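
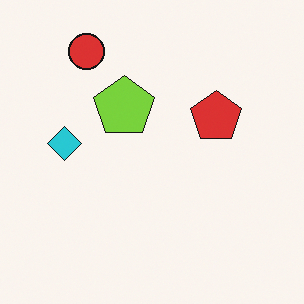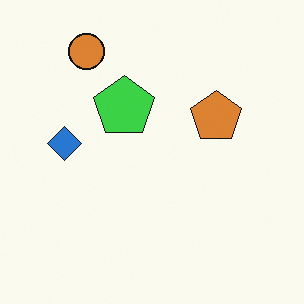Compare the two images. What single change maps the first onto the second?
This is the original image hue-shifted slightly.

Every shape's color has rotated by the same amount around the hue wheel — a uniform hue shift.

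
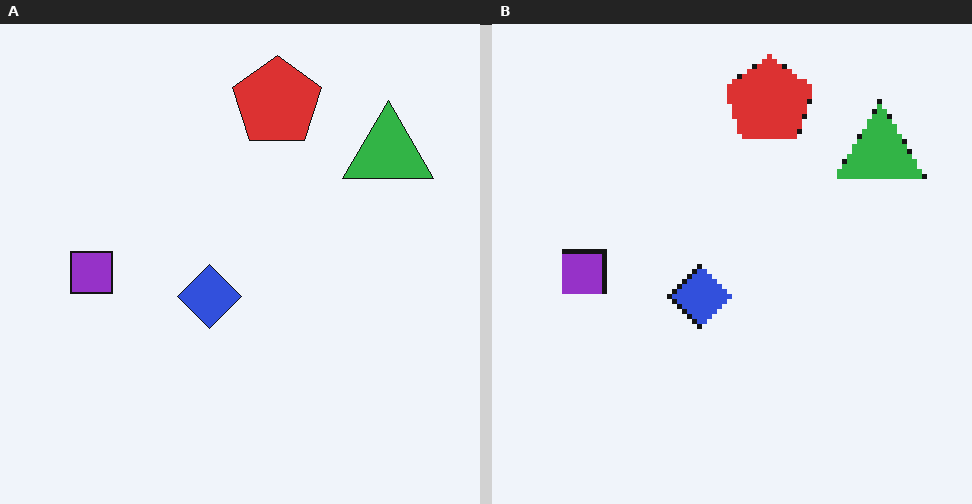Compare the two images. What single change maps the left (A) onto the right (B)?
Lightly pixelated (a mild mosaic effect).

Shapes are reduced to large square blocks; fine edges and outlines are lost — a downscale-then-upscale (mosaic) effect.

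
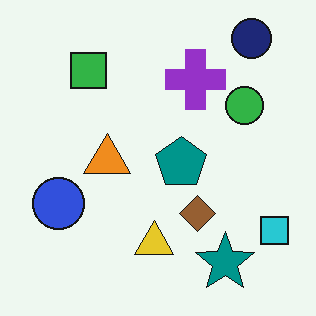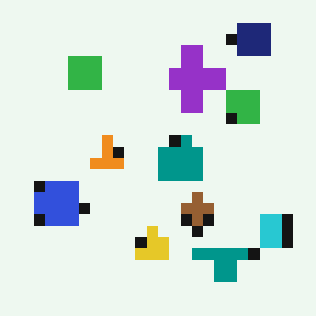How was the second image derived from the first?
It was heavily pixelated into large blocks.

Shapes are reduced to large square blocks; fine edges and outlines are lost — a downscale-then-upscale (mosaic) effect.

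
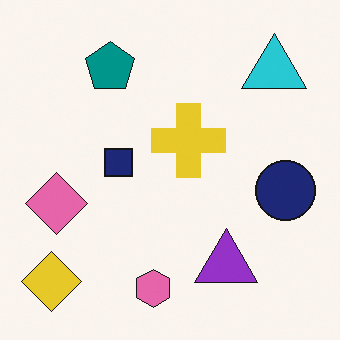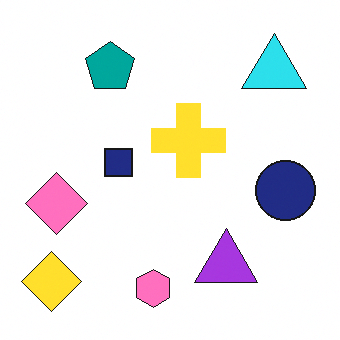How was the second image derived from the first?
The image was brightened a little.

Every pixel — background and shapes alike — is uniformly brightened.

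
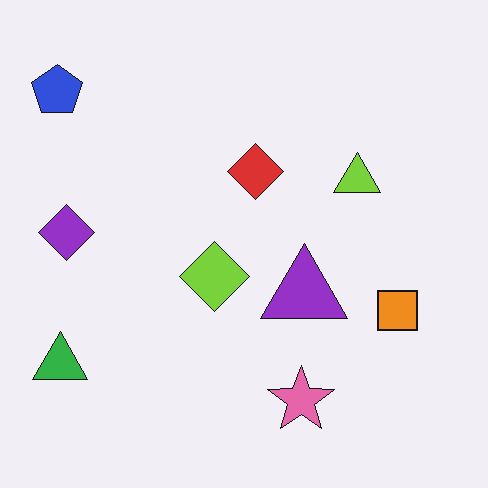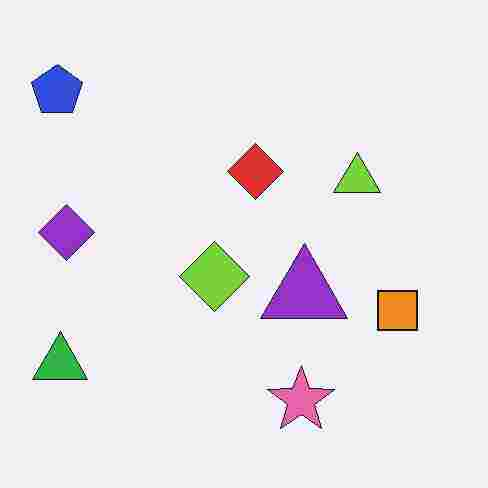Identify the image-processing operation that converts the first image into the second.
The image was degraded with heavy JPEG compression.

Blocky 8×8 compression artifacts appear around shape edges and the flat background shows ringing — characteristic JPEG degradation.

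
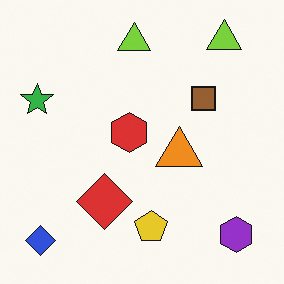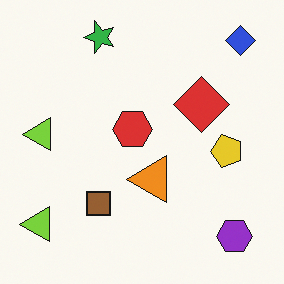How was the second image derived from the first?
The second image is the first transposed (reflected across the top-left ↔ bottom-right diagonal).

Shapes have swapped their row and column positions — what was in the top-right is now in the bottom-left — a diagonal reflection.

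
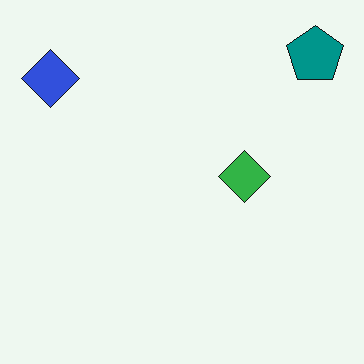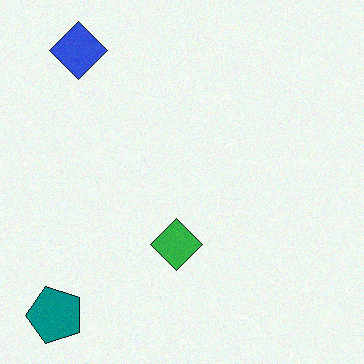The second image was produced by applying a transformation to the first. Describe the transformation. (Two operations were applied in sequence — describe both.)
This is the original image transposed (reflected across the top-left ↔ bottom-right diagonal), then degraded with subtle gaussian noise.

Shapes have swapped their row and column positions — what was in the top-right is now in the bottom-left — a diagonal reflection. Random speckle covers the whole image, including the flat background.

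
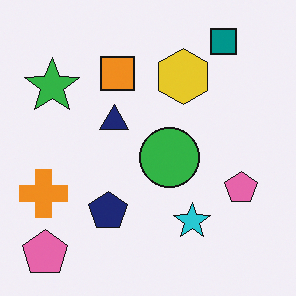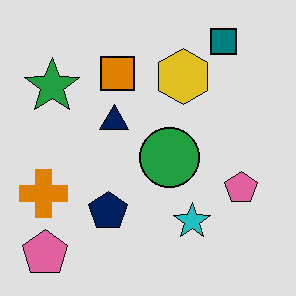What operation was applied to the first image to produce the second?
This is the original image moderately posterized.

Each flat color has snapped to a coarser quantized level — most visibly, the near-white background has dropped to a flat grey.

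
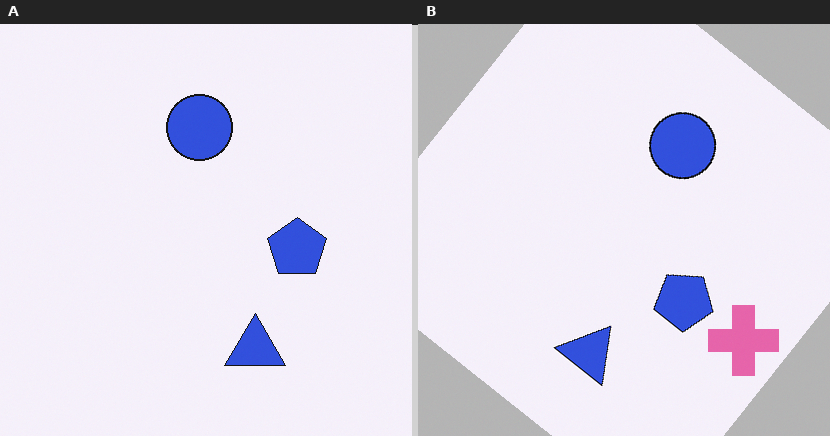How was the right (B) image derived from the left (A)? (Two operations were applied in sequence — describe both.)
The right (B) image is the left (A) rotated clockwise by a large amount — several tens of degrees, then overlaid with an additional pink cross.

Every shape is tilted by the same angle and the image corners show triangular fill wedges — a whole-image rotation by a non-right angle. A pink cross appears in the right (B) image that is absent from the left (A).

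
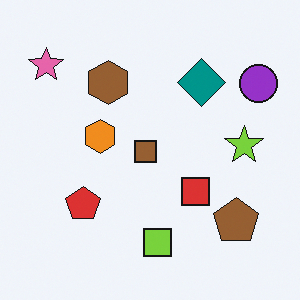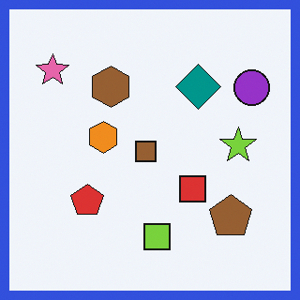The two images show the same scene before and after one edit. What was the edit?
Framed with a blue border.

A solid blue frame runs around the edge of the second image, with the content slightly shrunk inside it.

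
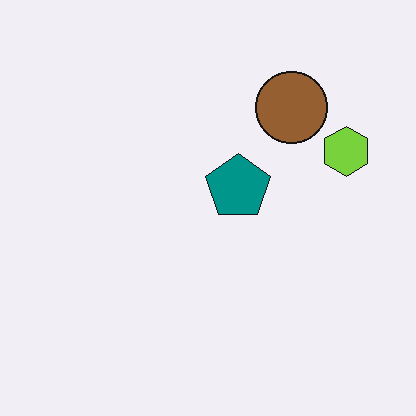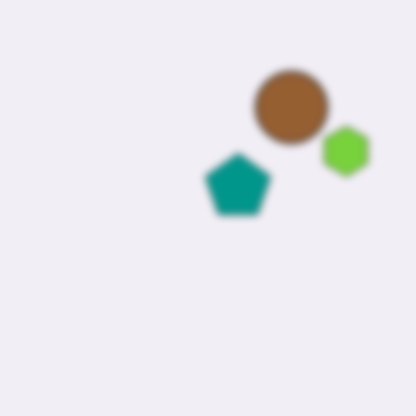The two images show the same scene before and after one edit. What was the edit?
This is the original image noticeably gaussian-blurred.

Shape edges and outlines are uniformly softened across the whole image.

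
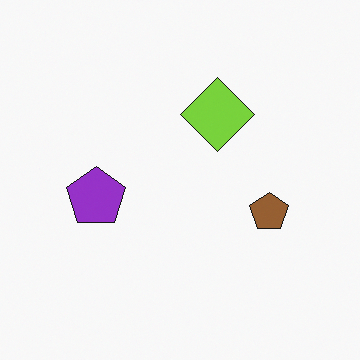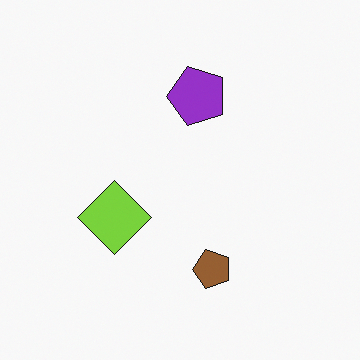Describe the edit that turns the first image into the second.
The transformation is: transposed (reflected across the top-left ↔ bottom-right diagonal).

Shapes have swapped their row and column positions — what was in the top-right is now in the bottom-left — a diagonal reflection.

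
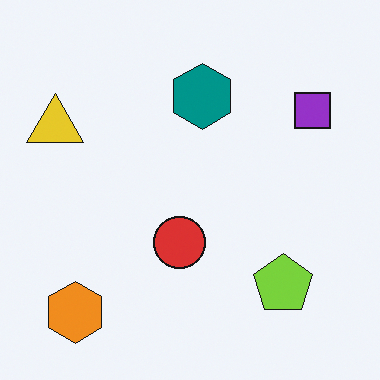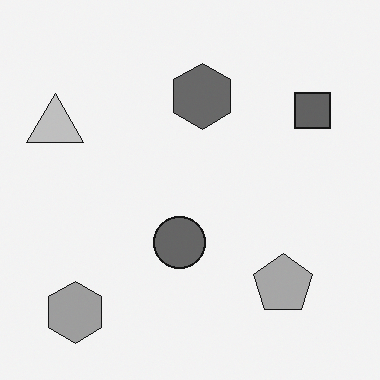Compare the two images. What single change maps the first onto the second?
The second image is the first converted to grayscale.

All color is removed — every shape is now a shade of grey.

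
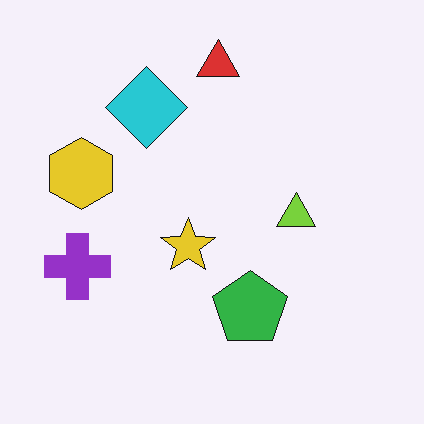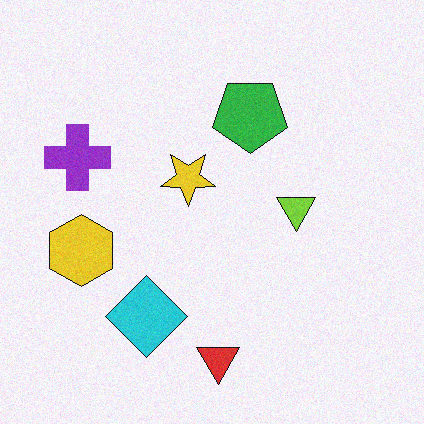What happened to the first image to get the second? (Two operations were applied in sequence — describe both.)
The second image is the first flipped vertically (top ↔ bottom), then degraded with light additive noise.

The red triangle is in the top of the first image and the bottom of the second — shapes on opposite sides of the horizontal midline have swapped in a mirror flip. Random speckle covers the whole image, including the flat background.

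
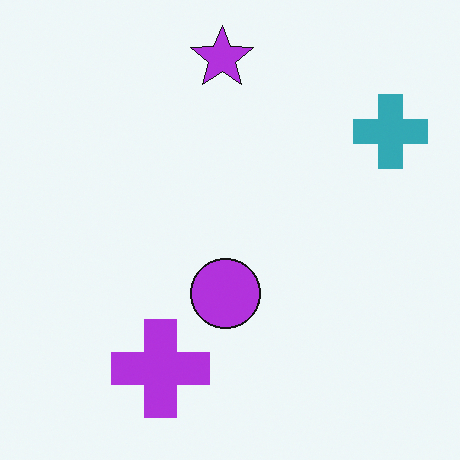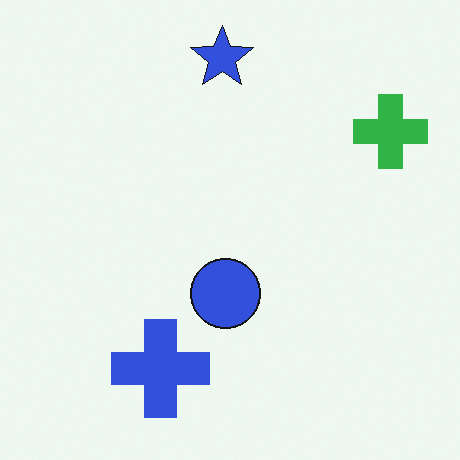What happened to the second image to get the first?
It was hue-shifted by a small amount.

Every shape's color has rotated by the same amount around the hue wheel — a uniform hue shift.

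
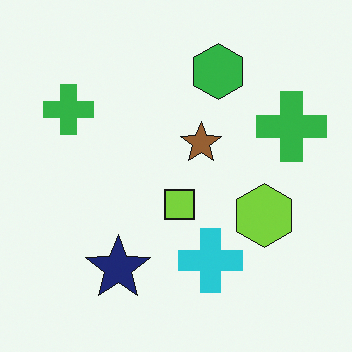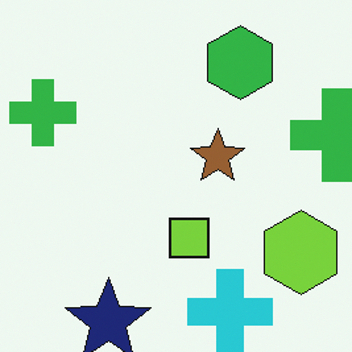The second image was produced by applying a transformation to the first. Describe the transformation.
The image was cropped slightly and scaled back up.

The visible shapes are larger and the field of view is narrower; shapes near the original edges may be partly or wholly outside the frame — a crop-and-rescale.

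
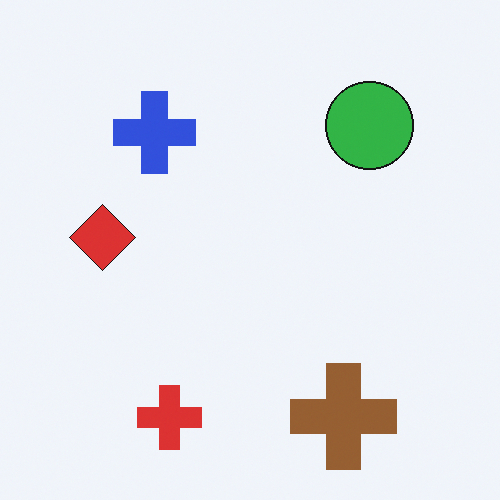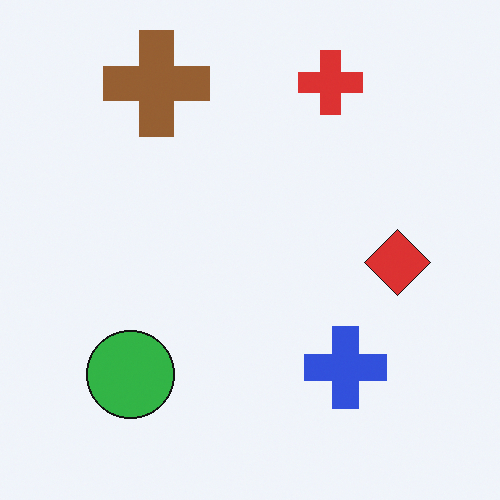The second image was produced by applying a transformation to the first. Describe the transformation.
Rotated 180°.

The brown cross sits in the bottom-right of the first image and the top-left of the second — consistent with a whole-image 180° rotation.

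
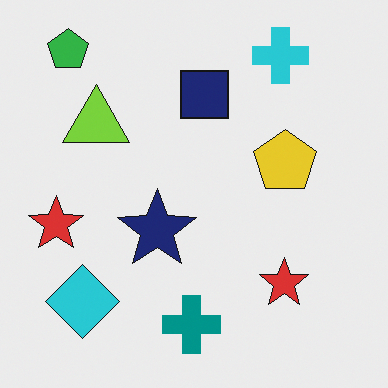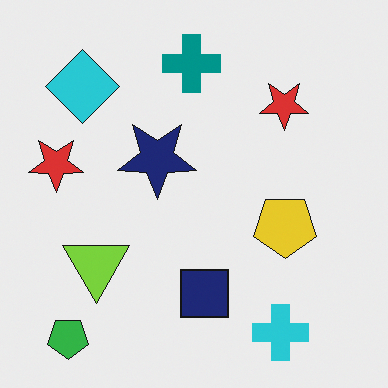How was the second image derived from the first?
It was flipped vertically (top ↔ bottom).

The green pentagon is in the top-left of the first image and the bottom-left of the second — shapes on opposite sides of the horizontal midline have swapped in a mirror flip.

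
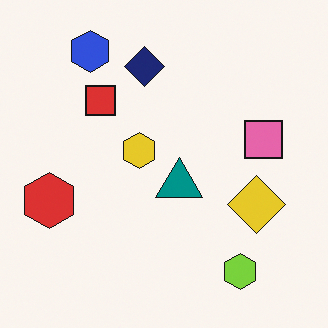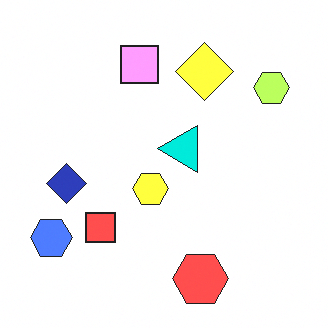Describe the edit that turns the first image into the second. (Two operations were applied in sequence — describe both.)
It was noticeably brightened, then rotated 90° counter-clockwise.

Every pixel — background and shapes alike — is uniformly brightened. The blue hexagon sits in the top-left of the first image and the bottom-left of the second — consistent with a whole-image 90° counter-clockwise rotation.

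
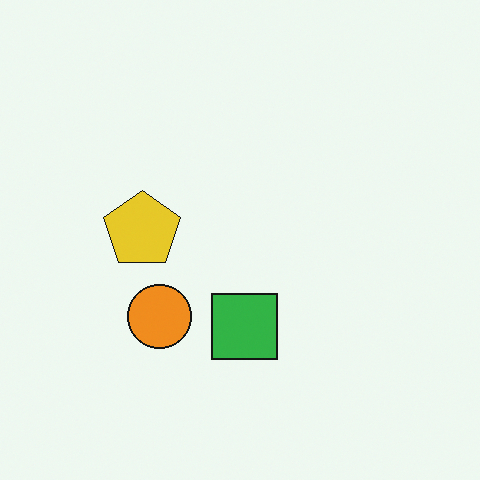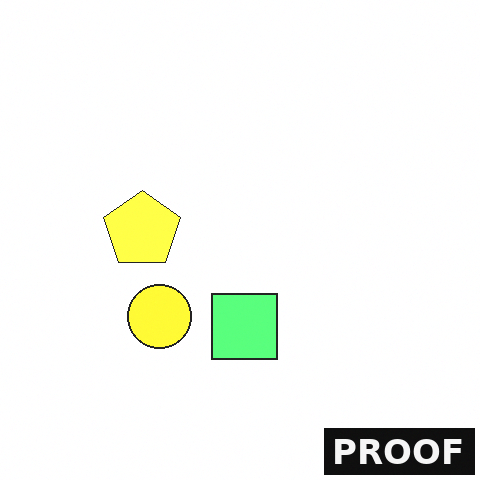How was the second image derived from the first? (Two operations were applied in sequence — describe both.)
The image was noticeably brightened, then watermarked with the text "PROOF" in the lower-right corner.

Every pixel — background and shapes alike — is uniformly brightened. A dark label reading "PROOF" appears in the lower-right corner.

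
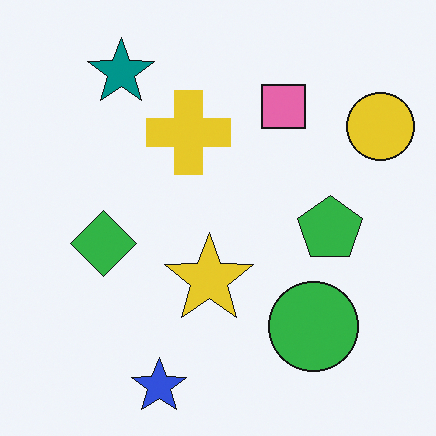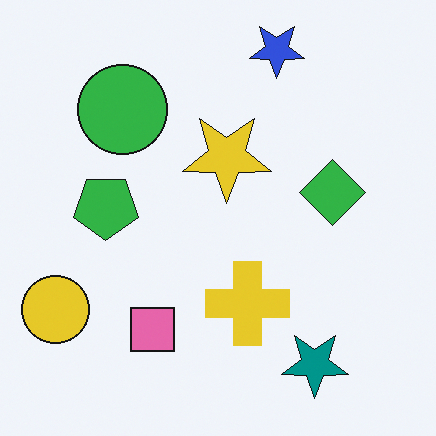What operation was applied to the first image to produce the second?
The image was rotated 180°.

The yellow circle sits in the top-right of the first image and the bottom-left of the second — consistent with a whole-image 180° rotation.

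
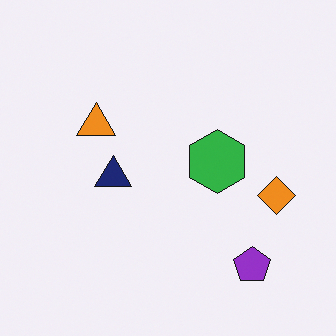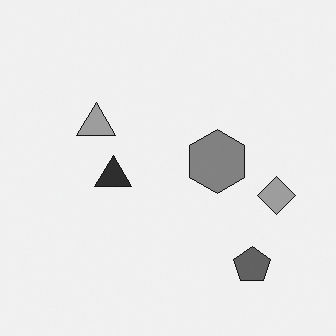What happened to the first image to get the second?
The transformation is: converted to grayscale.

All color is removed — every shape is now a shade of grey.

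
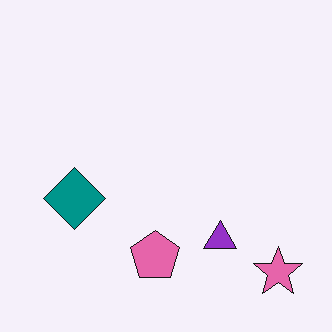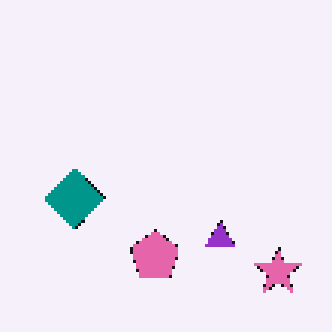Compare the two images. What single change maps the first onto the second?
Lightly pixelated (a mild mosaic effect).

Shapes are reduced to large square blocks; fine edges and outlines are lost — a downscale-then-upscale (mosaic) effect.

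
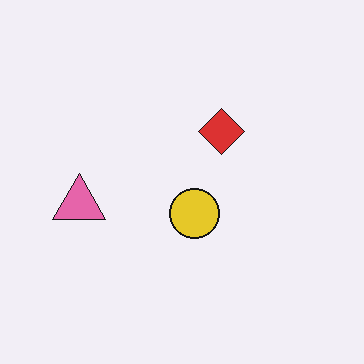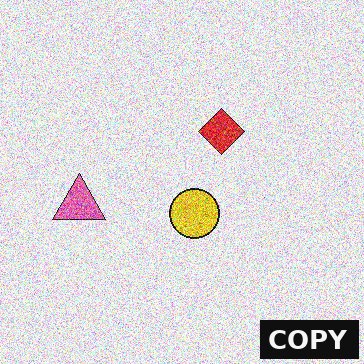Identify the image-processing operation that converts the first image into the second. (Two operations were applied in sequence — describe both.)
The second image is the first degraded with heavy additive noise, then watermarked with the text "COPY" in the lower-right corner.

Random speckle covers the whole image, including the flat background. A dark label reading "COPY" appears in the lower-right corner.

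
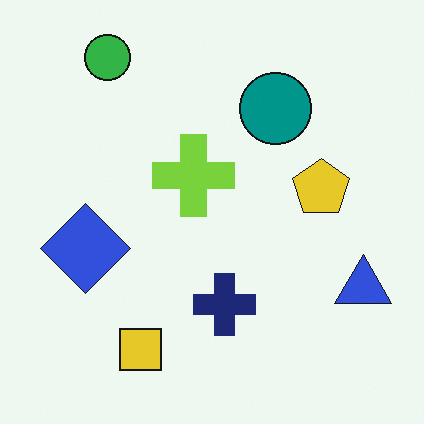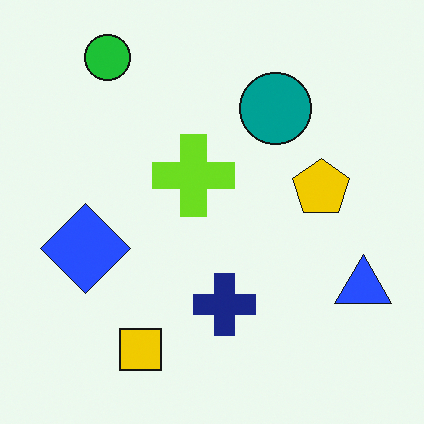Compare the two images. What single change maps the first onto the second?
The transformation is: slightly oversaturated.

All colors are more vivid — a global saturation change.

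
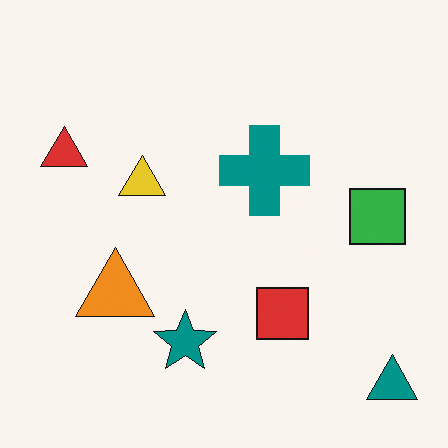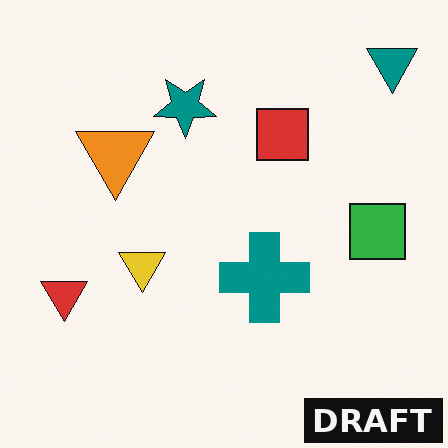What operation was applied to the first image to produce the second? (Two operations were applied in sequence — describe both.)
The second image is the first flipped vertically (top ↔ bottom), then watermarked with the text "DRAFT" in the lower-right corner.

The teal triangle is in the bottom-right of the first image and the top-right of the second — shapes on opposite sides of the horizontal midline have swapped in a mirror flip. A dark label reading "DRAFT" appears in the lower-right corner.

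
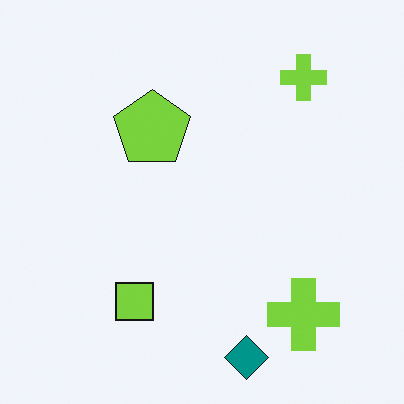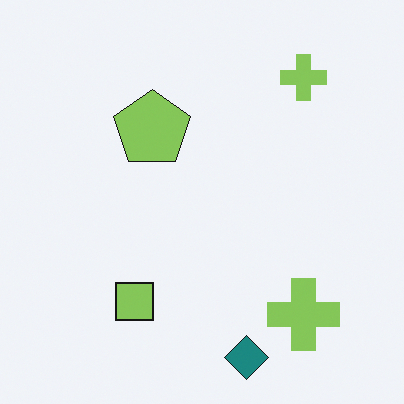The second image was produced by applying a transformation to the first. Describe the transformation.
The second image is the first slightly desaturated.

All colors are more muted and greyish — a global saturation change.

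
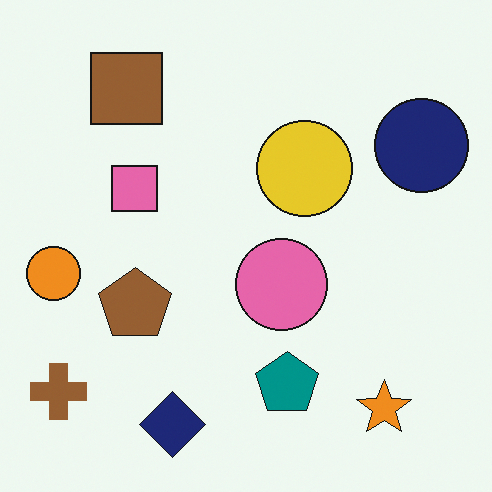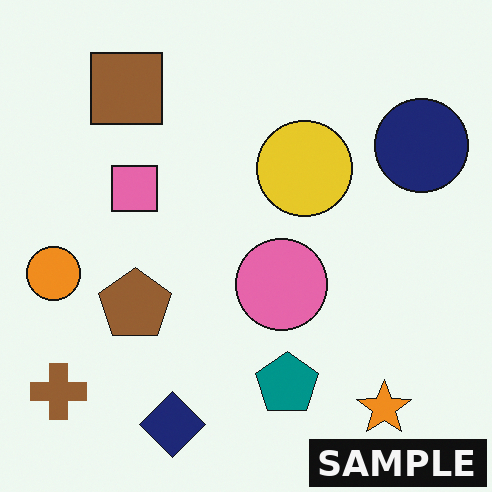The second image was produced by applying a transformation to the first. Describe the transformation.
The second image is the first watermarked with the text "SAMPLE" in the lower-right corner.

A dark label reading "SAMPLE" appears in the lower-right corner.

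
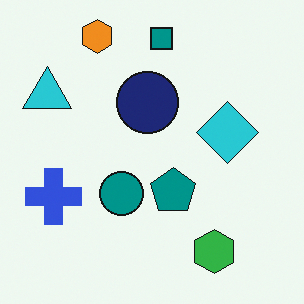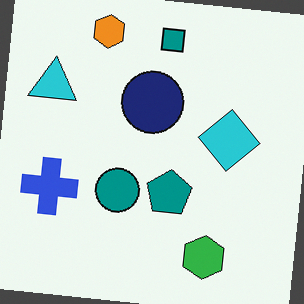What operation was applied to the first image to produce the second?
The transformation is: rotated clockwise by a small amount.

Every shape is tilted by the same angle and the image corners show triangular fill wedges — a whole-image rotation by a non-right angle.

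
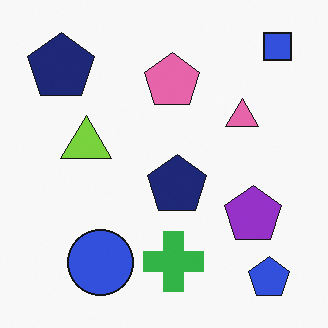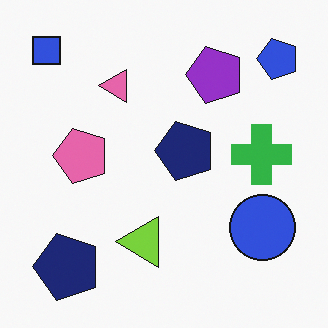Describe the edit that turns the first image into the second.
The image was rotated 90° counter-clockwise.

The blue square sits in the top-right of the first image and the top-left of the second — consistent with a whole-image 90° counter-clockwise rotation.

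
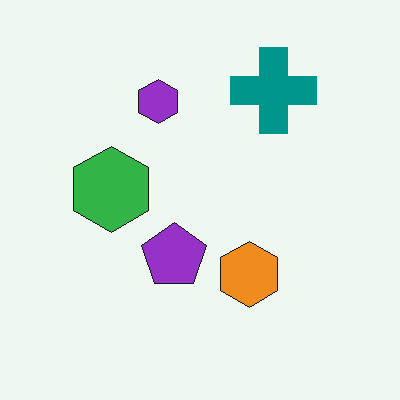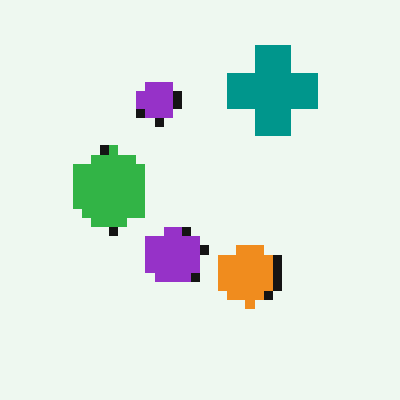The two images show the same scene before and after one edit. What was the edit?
It was heavily pixelated into large blocks.

Shapes are reduced to large square blocks; fine edges and outlines are lost — a downscale-then-upscale (mosaic) effect.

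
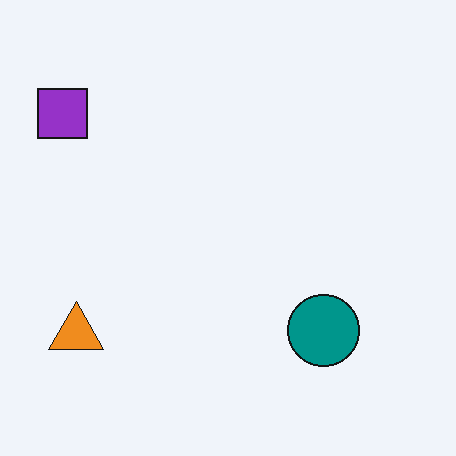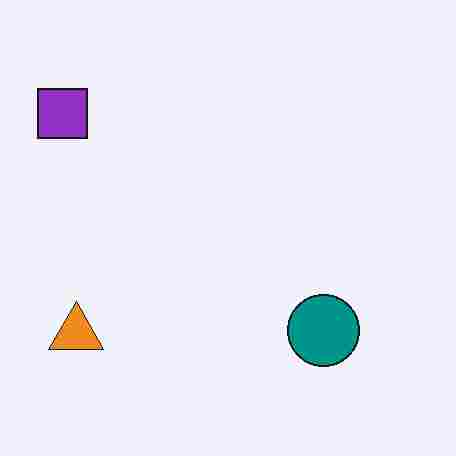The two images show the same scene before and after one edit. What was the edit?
The transformation is: heavily JPEG-compressed with obvious blocking artifacts.

Blocky 8×8 compression artifacts appear around shape edges and the flat background shows ringing — characteristic JPEG degradation.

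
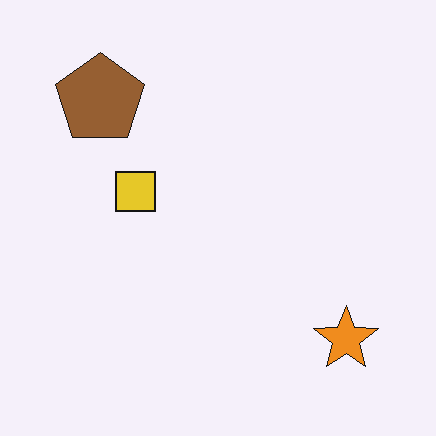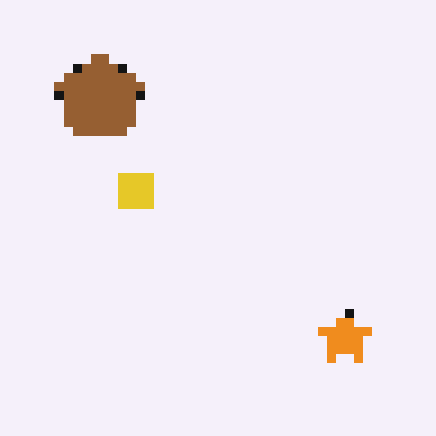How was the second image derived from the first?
The transformation is: heavily pixelated into large blocks.

Shapes are reduced to large square blocks; fine edges and outlines are lost — a downscale-then-upscale (mosaic) effect.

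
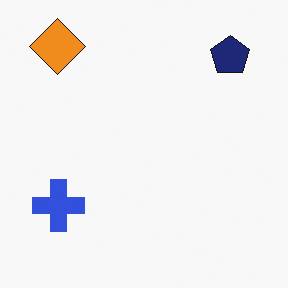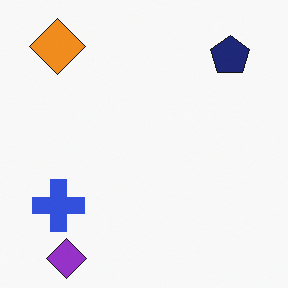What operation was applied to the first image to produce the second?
The image was overlaid with an additional purple diamond.

A purple diamond appears in the second image that is absent from the first.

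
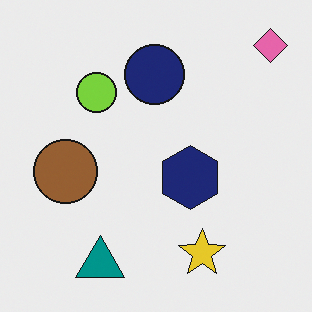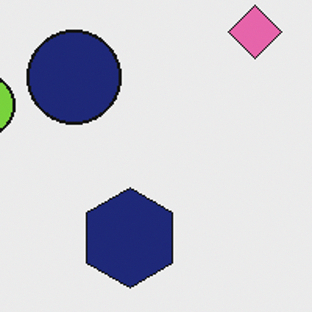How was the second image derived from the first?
It was cropped slightly and scaled back up.

The visible shapes are larger and the field of view is narrower; shapes near the original edges may be partly or wholly outside the frame — a crop-and-rescale.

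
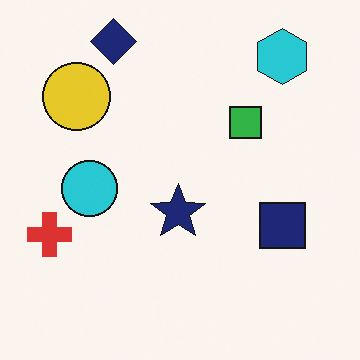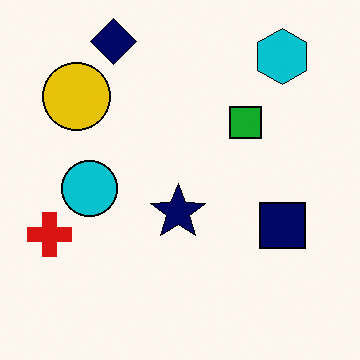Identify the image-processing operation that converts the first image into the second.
The transformation is: given slightly increased contrast.

Tones are pushed away from mid-grey across the whole image — a global contrast change.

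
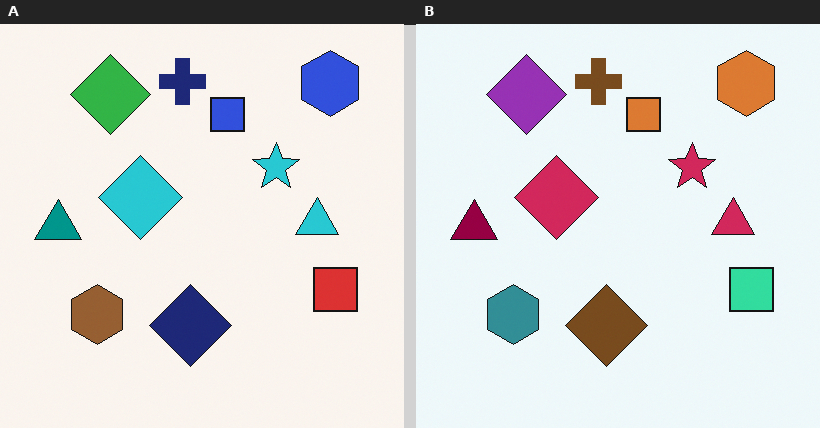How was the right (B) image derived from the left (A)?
It was hue-shifted through roughly half the color wheel.

Every shape's color has rotated by the same amount around the hue wheel — a uniform hue shift.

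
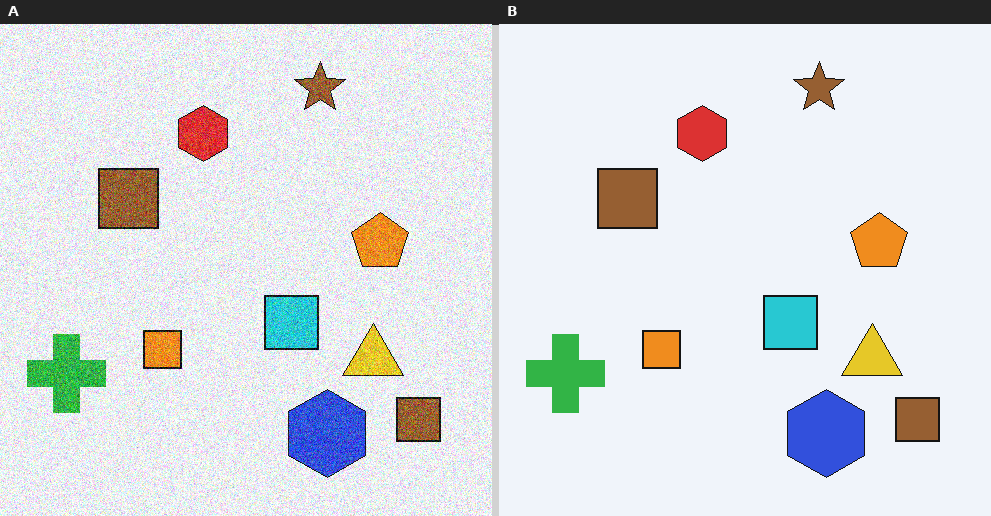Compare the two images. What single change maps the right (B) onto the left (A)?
The image was degraded with heavy additive noise.

Random speckle covers the whole image, including the flat background.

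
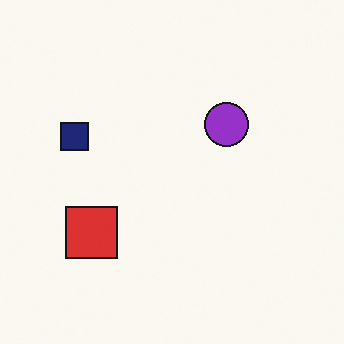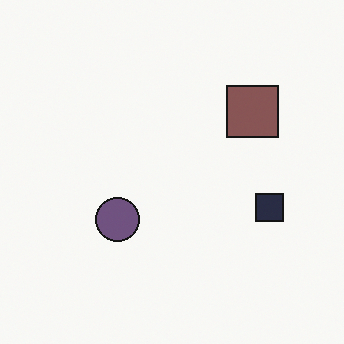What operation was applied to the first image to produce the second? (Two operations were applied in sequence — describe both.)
This is the original image rotated 180°, then heavily desaturated.

The navy square sits in the left of the first image and the right of the second — consistent with a whole-image 180° rotation. All colors are more muted and greyish — a global saturation change.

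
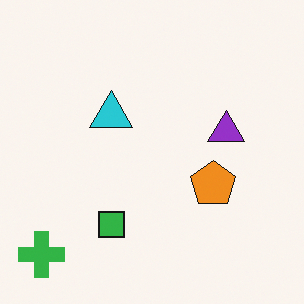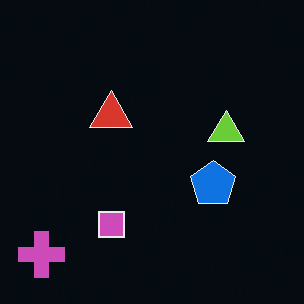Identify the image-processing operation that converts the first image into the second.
The image was color-inverted (negative).

The light background has become dark and every shape's color is its complement — a photographic negative.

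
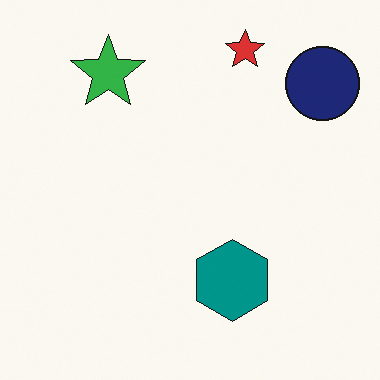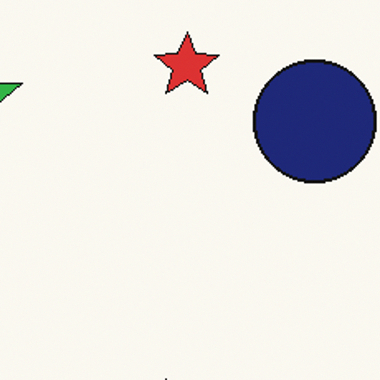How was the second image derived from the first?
This is the original image cropped to a noticeably smaller region and rescaled.

The visible shapes are larger and the field of view is narrower; shapes near the original edges may be partly or wholly outside the frame — a crop-and-rescale.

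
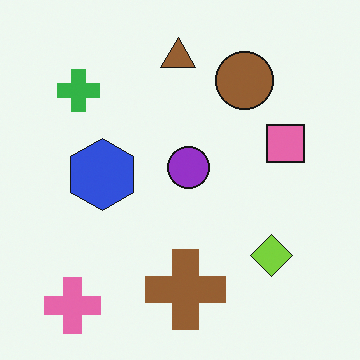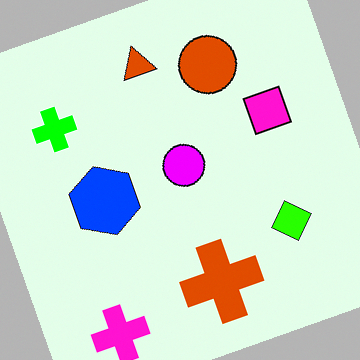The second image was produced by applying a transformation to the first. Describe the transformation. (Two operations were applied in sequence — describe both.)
Rotated counter-clockwise by a clearly visible amount, then heavily oversaturated.

Every shape is tilted by the same angle and the image corners show triangular fill wedges — a whole-image rotation by a non-right angle. All colors are more vivid — a global saturation change.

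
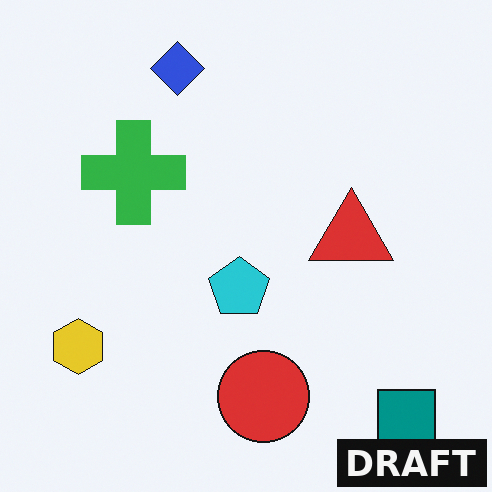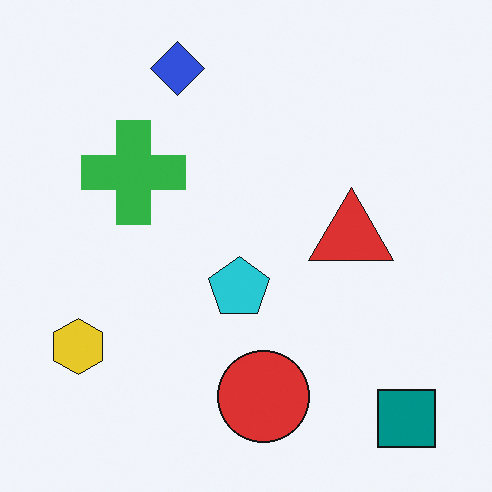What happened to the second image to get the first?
It was watermarked with the text "DRAFT" in the lower-right corner.

A dark label reading "DRAFT" appears in the lower-right corner.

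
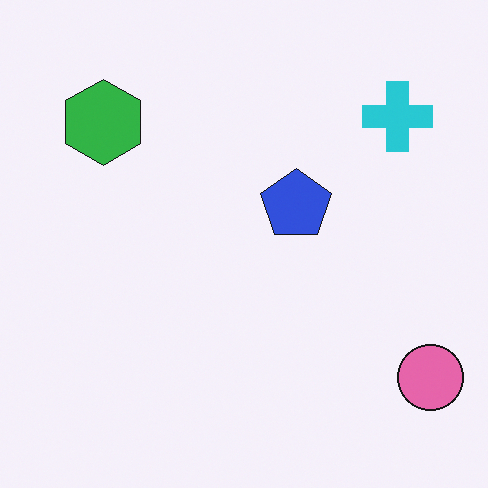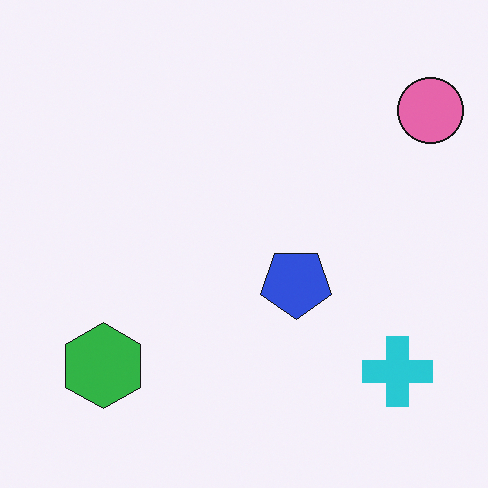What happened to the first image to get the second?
The transformation is: flipped vertically (top ↔ bottom).

The pink circle is in the bottom-right of the first image and the top-right of the second — shapes on opposite sides of the horizontal midline have swapped in a mirror flip.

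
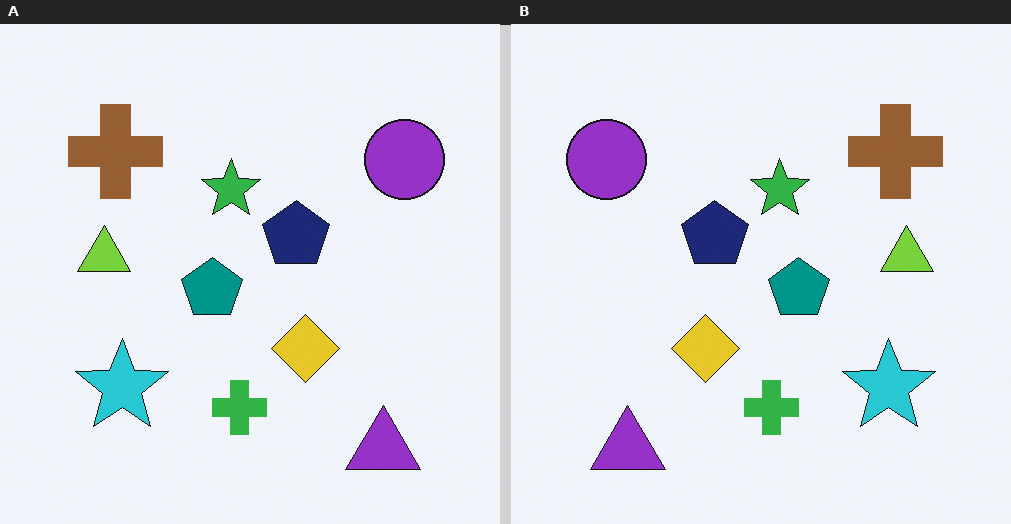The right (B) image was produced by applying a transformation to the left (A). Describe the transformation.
The image was flipped horizontally (left ↔ right).

The purple circle is in the top-right of the left (A) image and the top-left of the right (B) — shapes on opposite sides of the vertical midline have swapped in a mirror flip.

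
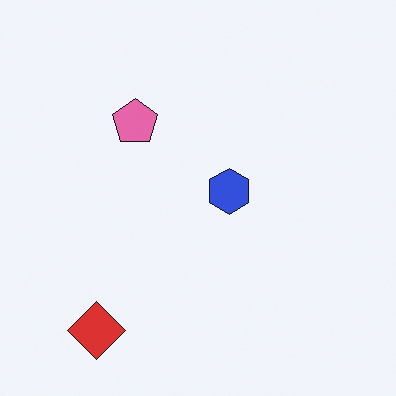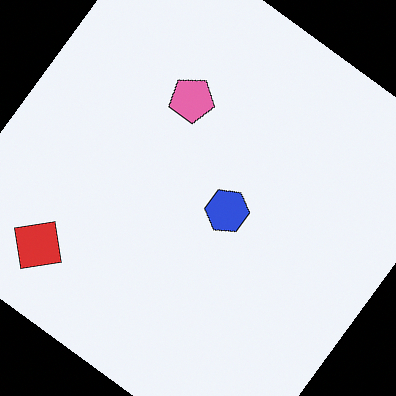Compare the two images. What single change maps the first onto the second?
This is the original image rotated clockwise by a large amount — several tens of degrees.

Every shape is tilted by the same angle and the image corners show triangular fill wedges — a whole-image rotation by a non-right angle.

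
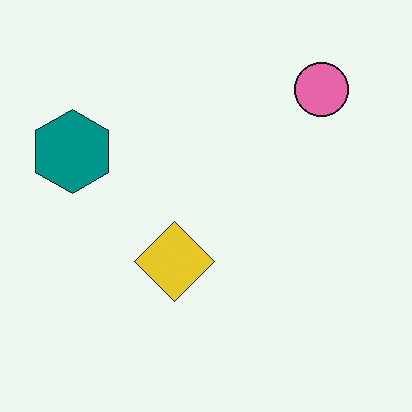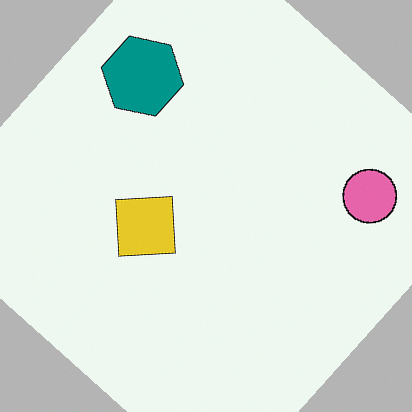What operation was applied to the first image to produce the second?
The transformation is: rotated clockwise by a large amount — several tens of degrees.

Every shape is tilted by the same angle and the image corners show triangular fill wedges — a whole-image rotation by a non-right angle.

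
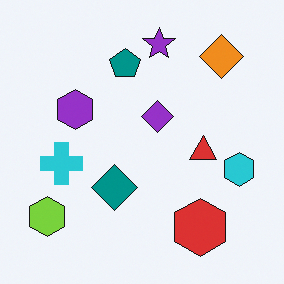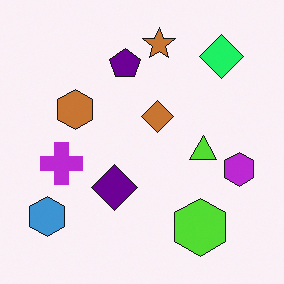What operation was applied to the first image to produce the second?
The second image is the first hue-shifted through roughly a third of the color wheel.

Every shape's color has rotated by the same amount around the hue wheel — a uniform hue shift.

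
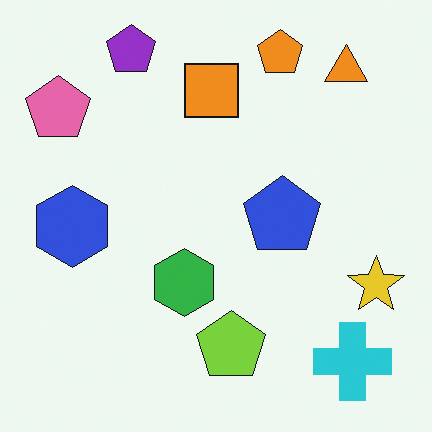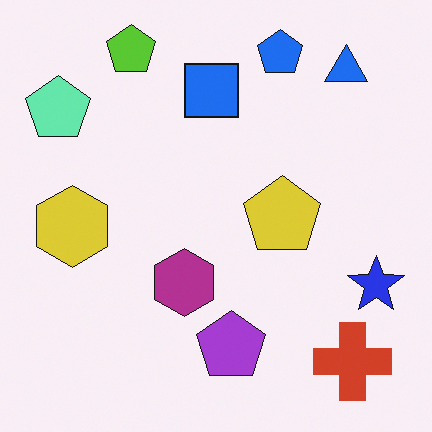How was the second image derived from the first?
Hue-shifted through roughly half the color wheel.

Every shape's color has rotated by the same amount around the hue wheel — a uniform hue shift.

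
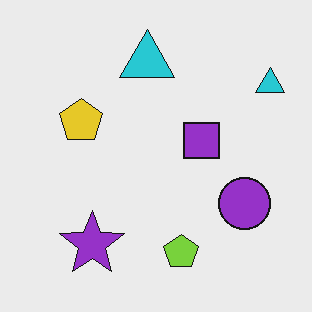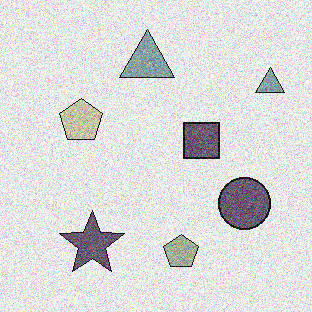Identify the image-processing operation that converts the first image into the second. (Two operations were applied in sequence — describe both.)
The image was heavily desaturated, then degraded with visible gaussian noise.

All colors are more muted and greyish — a global saturation change. Random speckle covers the whole image, including the flat background.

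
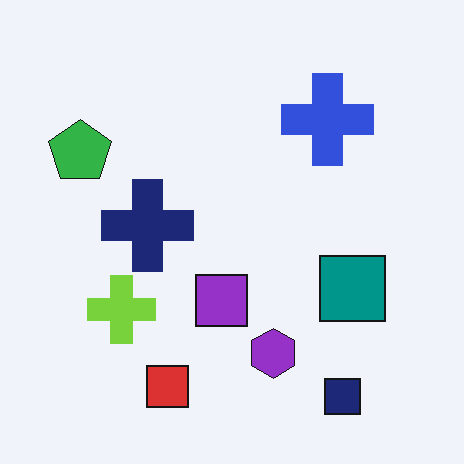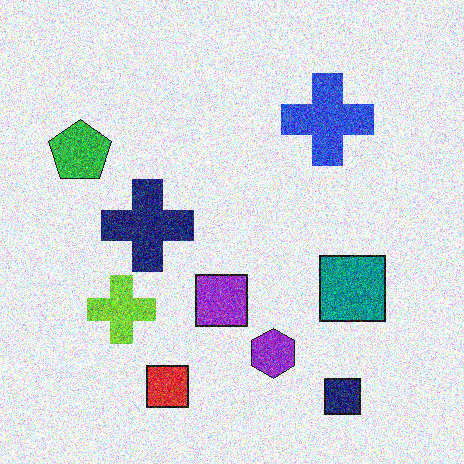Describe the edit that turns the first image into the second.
This is the original image degraded with a thick layer of grain.

Random speckle covers the whole image, including the flat background.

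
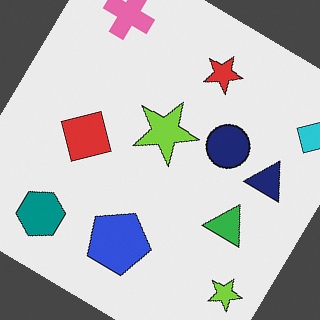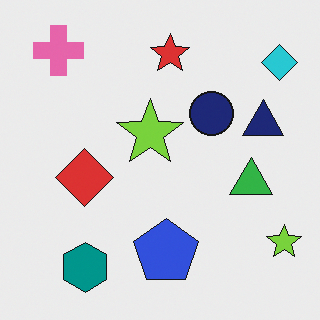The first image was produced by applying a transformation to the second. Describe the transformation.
The first image is the second rotated clockwise by a large amount — several tens of degrees.

Every shape is tilted by the same angle and the image corners show triangular fill wedges — a whole-image rotation by a non-right angle.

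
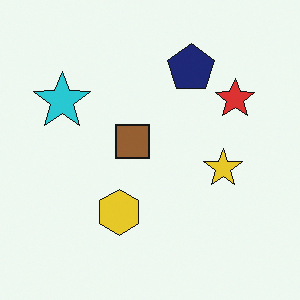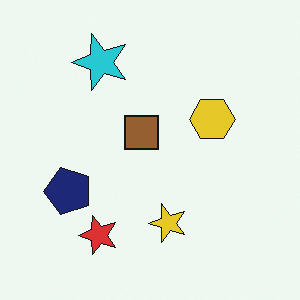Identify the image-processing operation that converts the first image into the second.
Transposed (reflected across the top-left ↔ bottom-right diagonal).

Shapes have swapped their row and column positions — what was in the top-right is now in the bottom-left — a diagonal reflection.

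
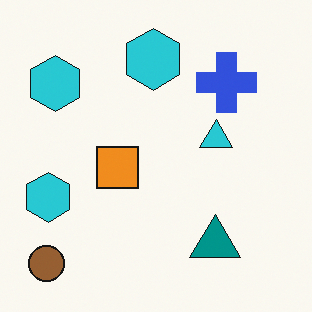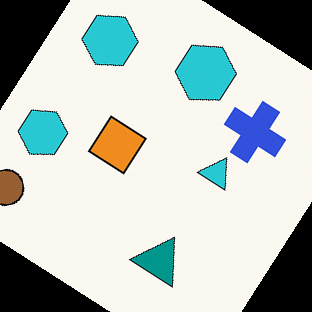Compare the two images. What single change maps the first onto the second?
The transformation is: rotated clockwise by a large amount — several tens of degrees.

Every shape is tilted by the same angle and the image corners show triangular fill wedges — a whole-image rotation by a non-right angle.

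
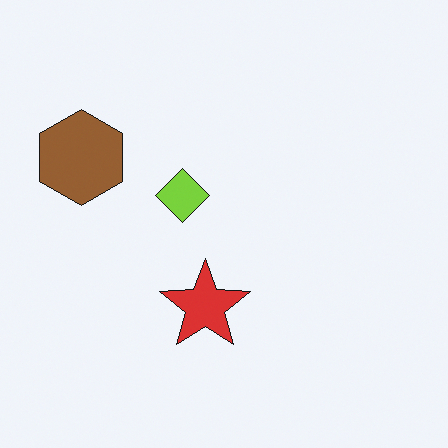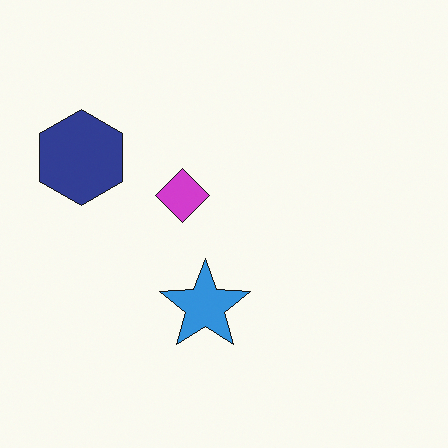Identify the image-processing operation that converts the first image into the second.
It was hue-shifted through roughly half the color wheel.

Every shape's color has rotated by the same amount around the hue wheel — a uniform hue shift.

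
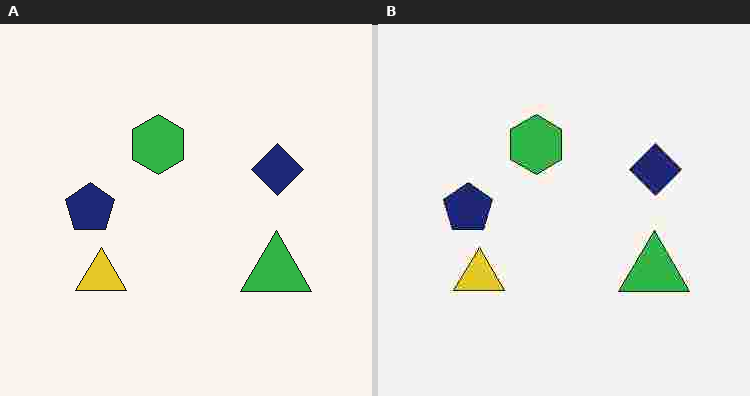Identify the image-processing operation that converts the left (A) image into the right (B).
The transformation is: degraded with heavy JPEG compression.

Blocky 8×8 compression artifacts appear around shape edges and the flat background shows ringing — characteristic JPEG degradation.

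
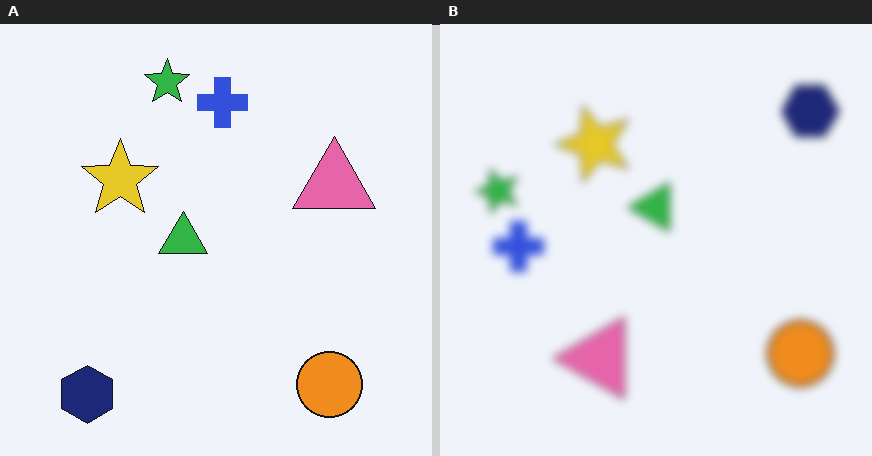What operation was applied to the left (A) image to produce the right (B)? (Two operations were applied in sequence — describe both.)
It was noticeably gaussian-blurred, then transposed (reflected across the top-left ↔ bottom-right diagonal).

Shape edges and outlines are uniformly softened across the whole image. Shapes have swapped their row and column positions — what was in the top-right is now in the bottom-left — a diagonal reflection.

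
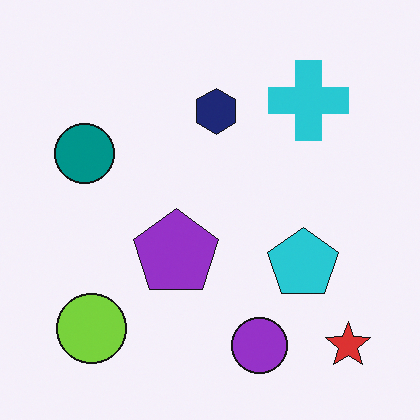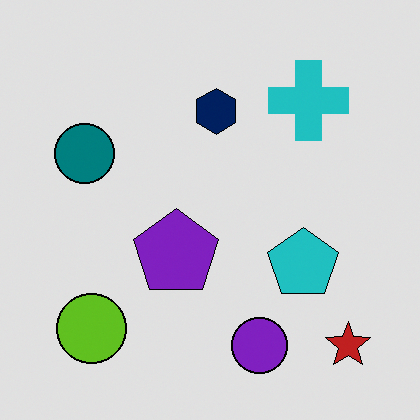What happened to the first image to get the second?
The transformation is: moderately posterized.

Each flat color has snapped to a coarser quantized level — most visibly, the near-white background has dropped to a flat grey.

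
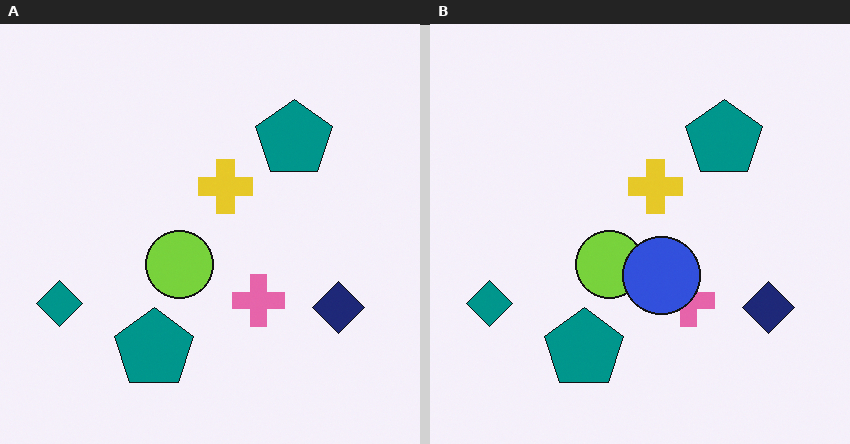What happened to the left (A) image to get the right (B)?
The transformation is: overlaid with an additional blue circle.

A blue circle appears in the right (B) image that is absent from the left (A).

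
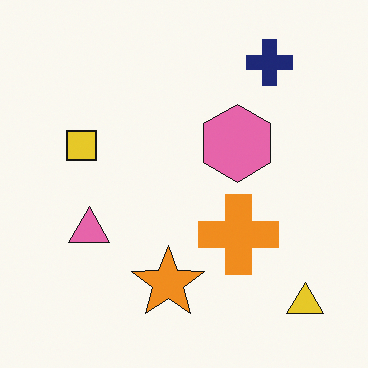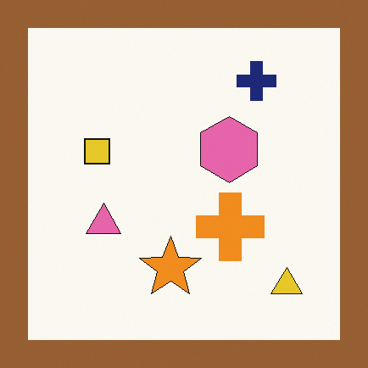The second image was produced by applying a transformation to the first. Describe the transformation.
The transformation is: framed with a brown border.

A solid brown frame runs around the edge of the second image, with the content slightly shrunk inside it.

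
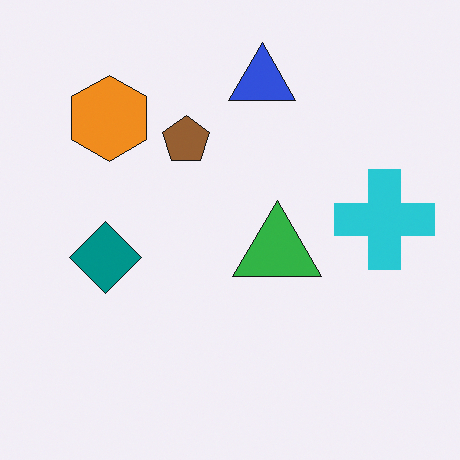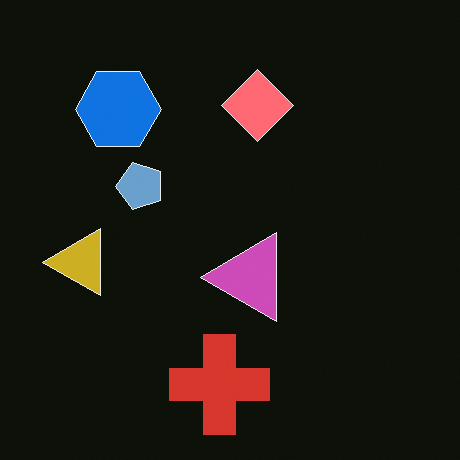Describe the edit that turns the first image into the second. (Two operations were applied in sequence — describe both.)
The second image is the first transposed (reflected across the top-left ↔ bottom-right diagonal), then color-inverted (negative).

Shapes have swapped their row and column positions — what was in the top-right is now in the bottom-left — a diagonal reflection. The light background has become dark and every shape's color is its complement — a photographic negative.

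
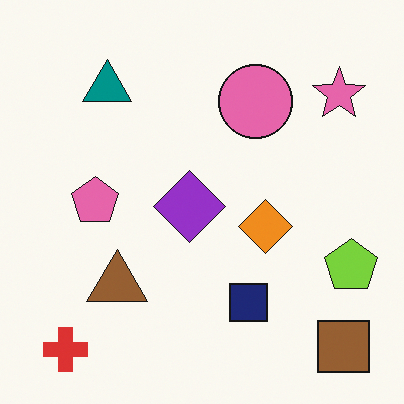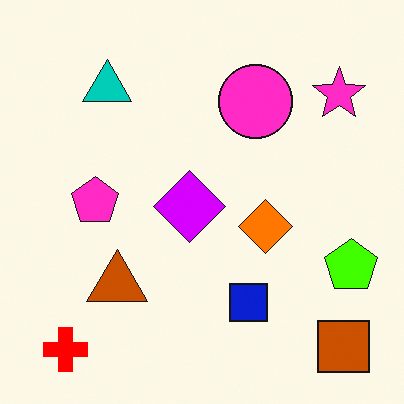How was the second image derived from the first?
Made much more vivid (saturation change).

All colors are more vivid — a global saturation change.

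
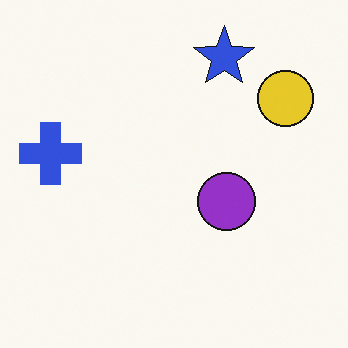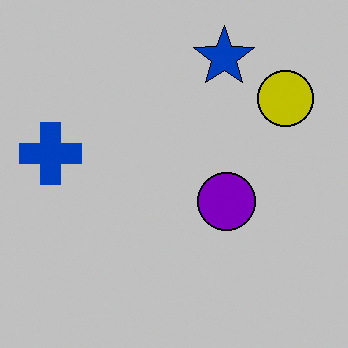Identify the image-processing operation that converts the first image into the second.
The image was aggressively posterized.

Each flat color has snapped to a coarser quantized level — most visibly, the near-white background has dropped to a flat grey.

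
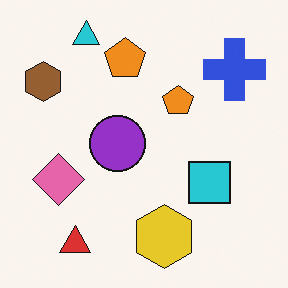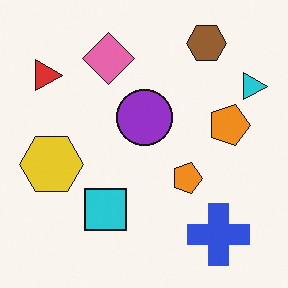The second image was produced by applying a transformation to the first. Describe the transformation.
The transformation is: rotated 90° clockwise.

The cyan triangle sits in the top-left of the first image and the top-right of the second — consistent with a whole-image 90° clockwise rotation.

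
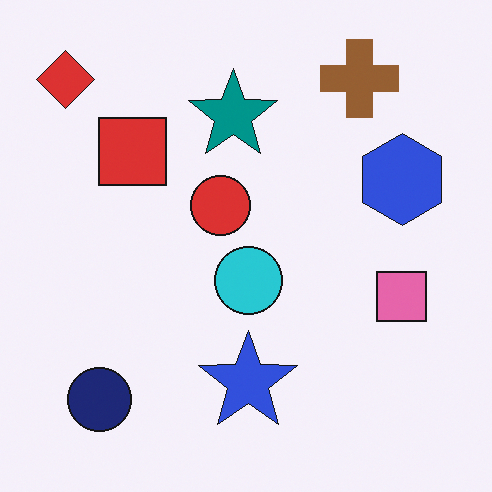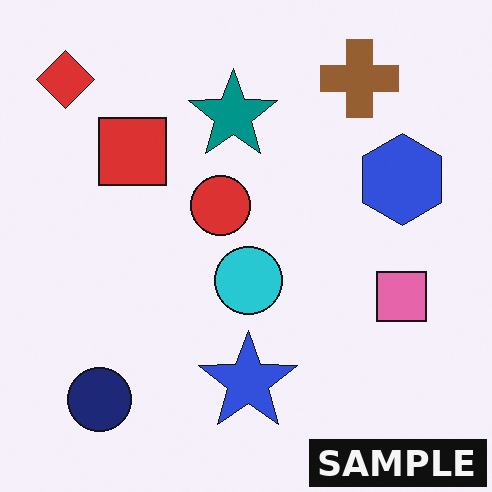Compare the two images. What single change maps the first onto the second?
The image was watermarked with the text "SAMPLE" in the lower-right corner.

A dark label reading "SAMPLE" appears in the lower-right corner.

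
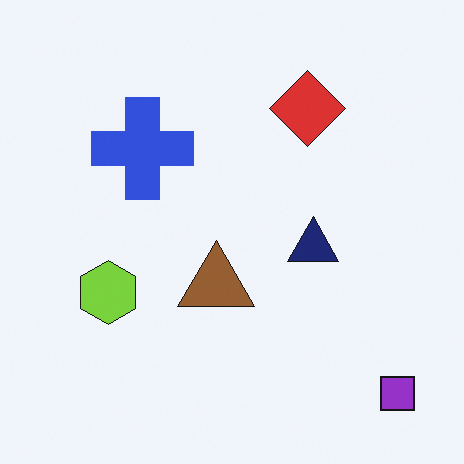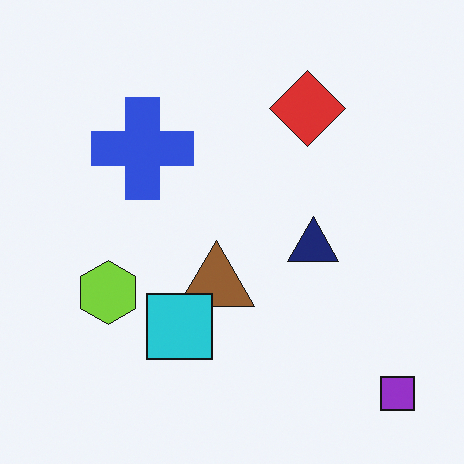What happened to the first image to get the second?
This is the original image overlaid with an additional cyan square.

A cyan square appears in the second image that is absent from the first.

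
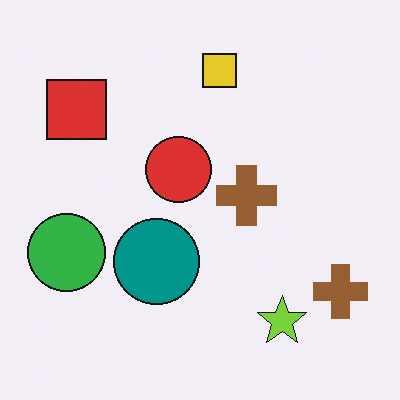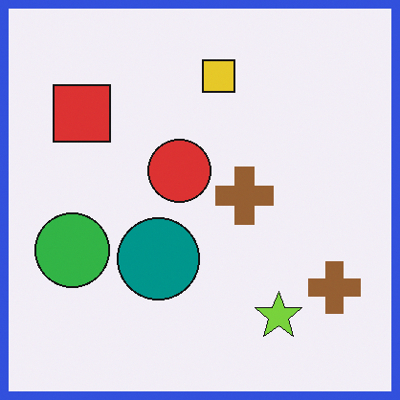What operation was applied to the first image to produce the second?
This is the original image framed with a blue border.

A solid blue frame runs around the edge of the second image, with the content slightly shrunk inside it.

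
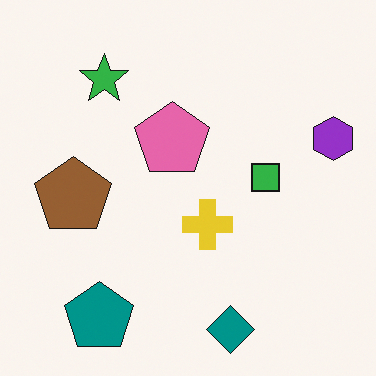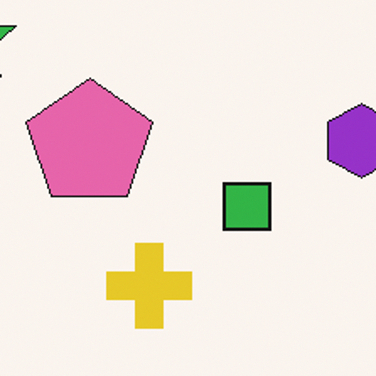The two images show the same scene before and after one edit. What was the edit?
The transformation is: cropped to a noticeably smaller region and rescaled.

The visible shapes are larger and the field of view is narrower; shapes near the original edges may be partly or wholly outside the frame — a crop-and-rescale.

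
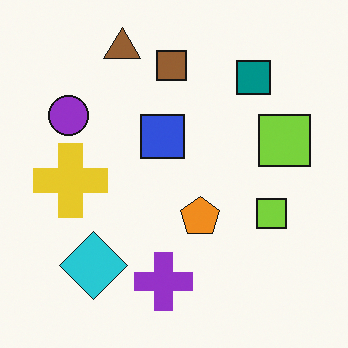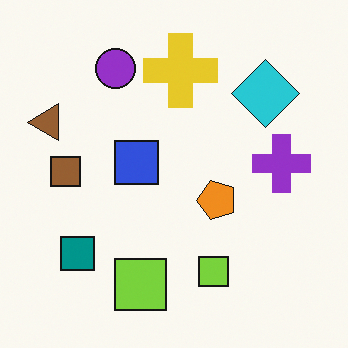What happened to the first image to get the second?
The image was transposed (reflected across the top-left ↔ bottom-right diagonal).

Shapes have swapped their row and column positions — what was in the top-right is now in the bottom-left — a diagonal reflection.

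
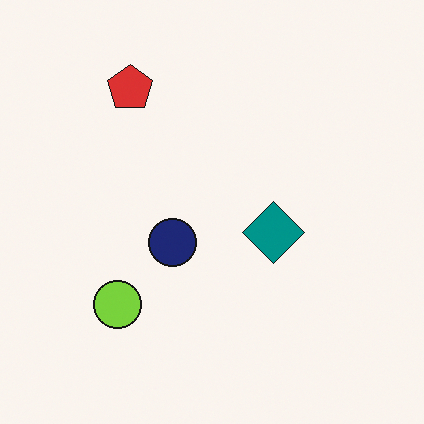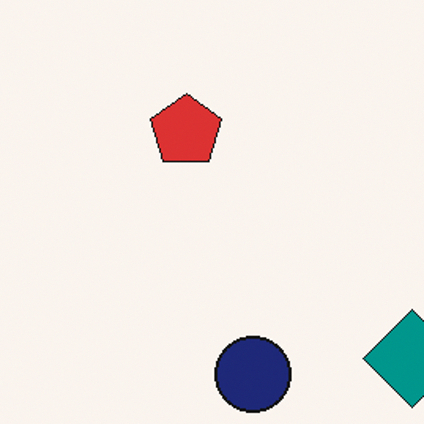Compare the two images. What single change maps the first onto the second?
The second image is the first cropped to a modestly smaller region and rescaled.

The visible shapes are larger and the field of view is narrower; shapes near the original edges may be partly or wholly outside the frame — a crop-and-rescale.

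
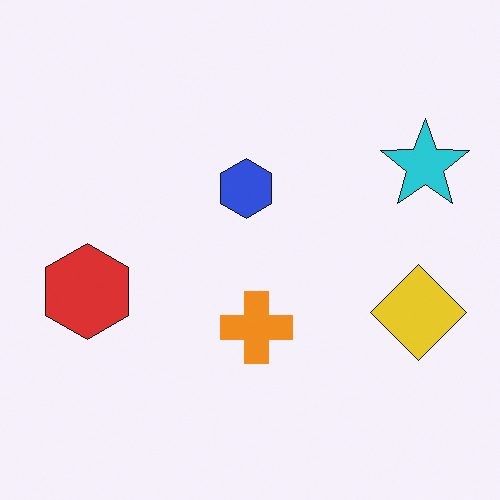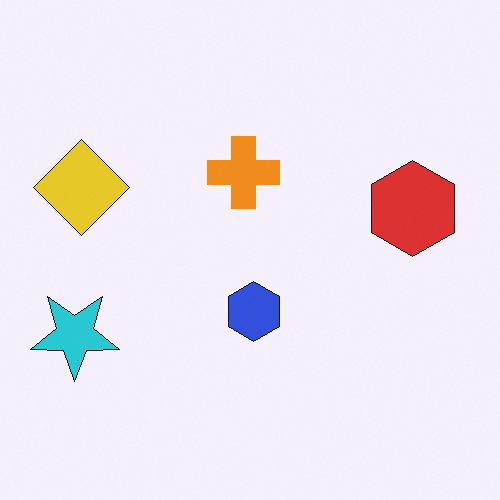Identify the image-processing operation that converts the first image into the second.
Rotated 180°.

The cyan star sits in the top-right of the first image and the bottom-left of the second — consistent with a whole-image 180° rotation.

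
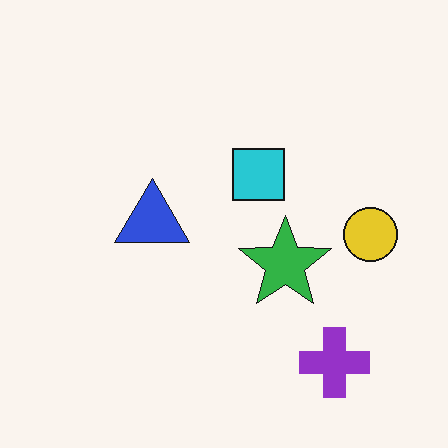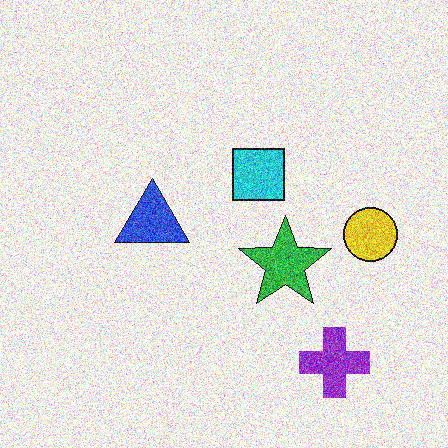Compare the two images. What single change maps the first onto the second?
Degraded with heavy additive noise.

Random speckle covers the whole image, including the flat background.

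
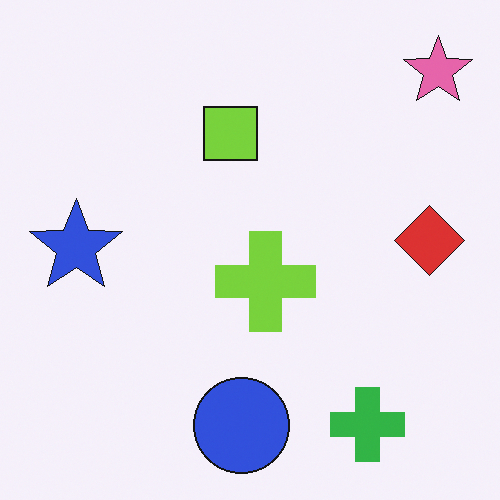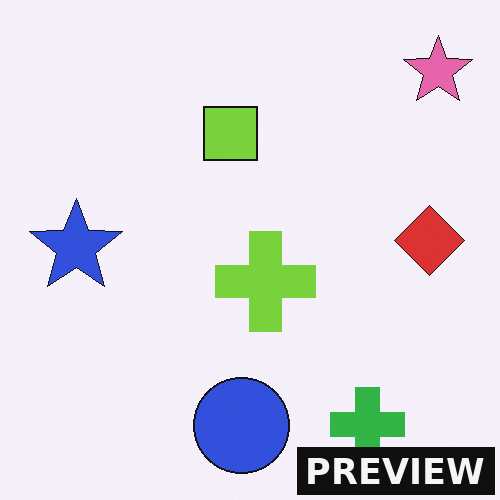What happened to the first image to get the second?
The second image is the first watermarked with the text "PREVIEW" in the lower-right corner.

A dark label reading "PREVIEW" appears in the lower-right corner.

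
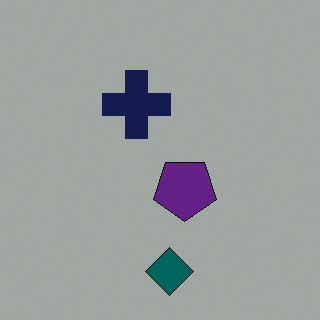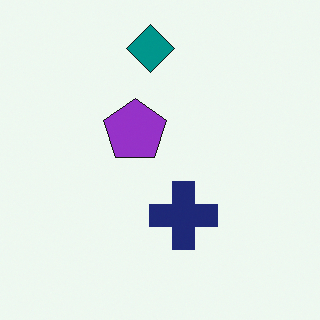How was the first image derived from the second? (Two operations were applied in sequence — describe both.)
This is the original image noticeably darkened, then rotated 180°.

Every pixel — background and shapes alike — is uniformly darkened. The teal diamond sits in the top of the second image and the bottom of the first — consistent with a whole-image 180° rotation.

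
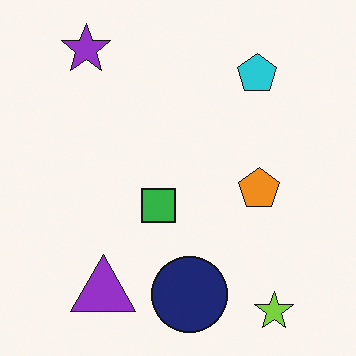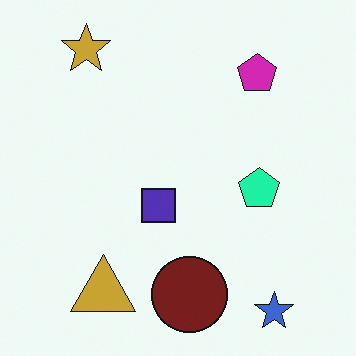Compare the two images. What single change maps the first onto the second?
This is the original image hue-shifted by a moderate amount.

Every shape's color has rotated by the same amount around the hue wheel — a uniform hue shift.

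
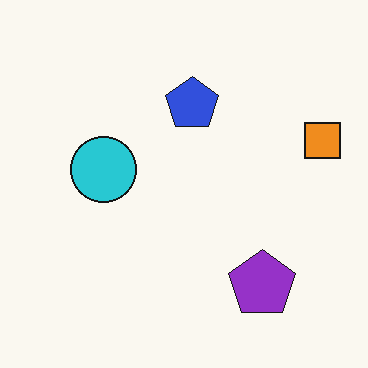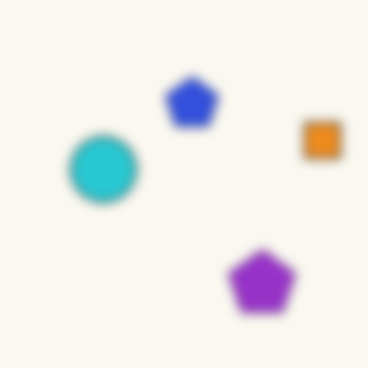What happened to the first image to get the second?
Heavily blurred.

Shape edges and outlines are uniformly softened across the whole image.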